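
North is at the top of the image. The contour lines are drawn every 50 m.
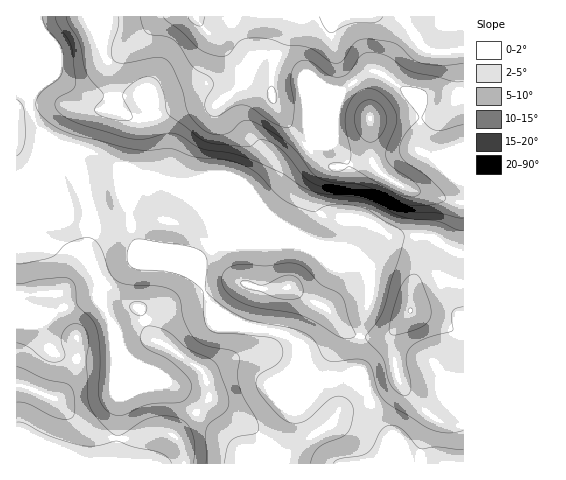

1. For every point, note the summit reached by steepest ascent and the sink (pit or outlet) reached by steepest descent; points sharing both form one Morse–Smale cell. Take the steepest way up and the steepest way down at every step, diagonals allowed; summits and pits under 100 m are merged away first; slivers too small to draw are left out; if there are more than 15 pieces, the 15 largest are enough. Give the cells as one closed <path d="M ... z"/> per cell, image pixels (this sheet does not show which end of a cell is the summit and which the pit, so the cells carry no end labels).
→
<path d="M463 16l-446 0-1 158 5 1 29-12 10-6 4-8 7-1 28 7 18 11 26 11 1 3-15 27 1 17 6 19 32 13 17 16 11 6 6 6 8 20 17 13 19 11 37 5 17 13 11 22 14 11-23 28 0 4 30 49 5 4 126 0 0-210-14-5-17-11-13-3-21 1-6 3-23 23-5 0-32-14-21 0-12-3-79 1-4-2 35-36 4-9 23-20 4-8 20-17 22-23 16-39 29-20 9 0 12 7 14 11 16 19 1 11-3 27 5 5 11 5 29-9z"/><path d="M71 148l-7 1-4 8-10 6-34 12 0 288 320 1-34-53 0-4 23-28-14-11-11-22-17-13-37-5-19-11-17-13-8-20-6-6-11-6-17-16-31-12-7-20-1-17 15-28-27-13-18-11z"/><path d="M374 71l-7 2-27 19-16 39-22 23-20 17-4 8-12 12-11 8-4 9-34 34-1 3 83 0 12 3 21 0 32 14 5 0 23-23 6-3 21-1 13 3 22 14 10 1 0-105-30 9-11-5-5-5 3-27-1-11-16-19-21-16z"/>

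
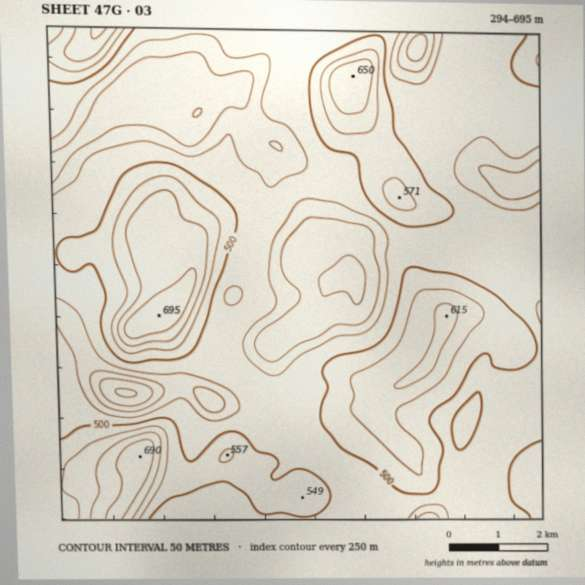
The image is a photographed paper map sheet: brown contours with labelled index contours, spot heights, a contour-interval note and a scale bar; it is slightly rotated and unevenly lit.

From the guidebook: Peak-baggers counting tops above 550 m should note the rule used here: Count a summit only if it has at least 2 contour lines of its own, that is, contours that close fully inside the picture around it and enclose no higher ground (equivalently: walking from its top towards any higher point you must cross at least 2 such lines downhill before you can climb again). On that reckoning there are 3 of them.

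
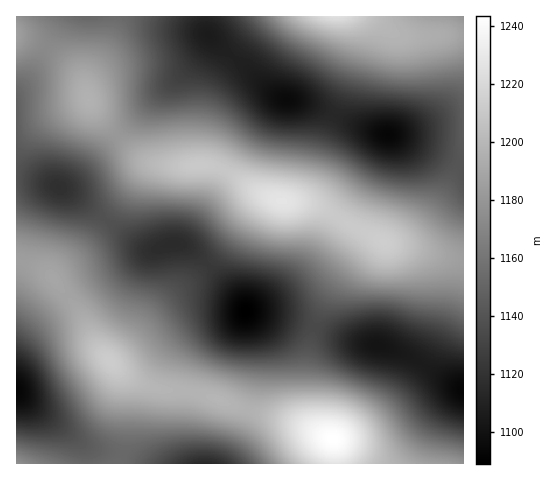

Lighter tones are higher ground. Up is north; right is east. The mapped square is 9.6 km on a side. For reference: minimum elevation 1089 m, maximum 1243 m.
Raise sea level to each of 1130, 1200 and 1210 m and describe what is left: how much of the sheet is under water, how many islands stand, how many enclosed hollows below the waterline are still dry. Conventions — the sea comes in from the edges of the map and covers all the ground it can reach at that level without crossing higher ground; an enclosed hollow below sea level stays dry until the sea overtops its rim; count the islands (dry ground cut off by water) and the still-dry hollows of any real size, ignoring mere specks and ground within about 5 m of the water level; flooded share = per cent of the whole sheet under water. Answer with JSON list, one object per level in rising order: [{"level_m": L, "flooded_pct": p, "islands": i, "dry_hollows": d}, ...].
[{"level_m": 1130, "flooded_pct": 16, "islands": 0, "dry_hollows": 2}, {"level_m": 1200, "flooded_pct": 89, "islands": 2, "dry_hollows": 0}, {"level_m": 1210, "flooded_pct": 94, "islands": 1, "dry_hollows": 0}]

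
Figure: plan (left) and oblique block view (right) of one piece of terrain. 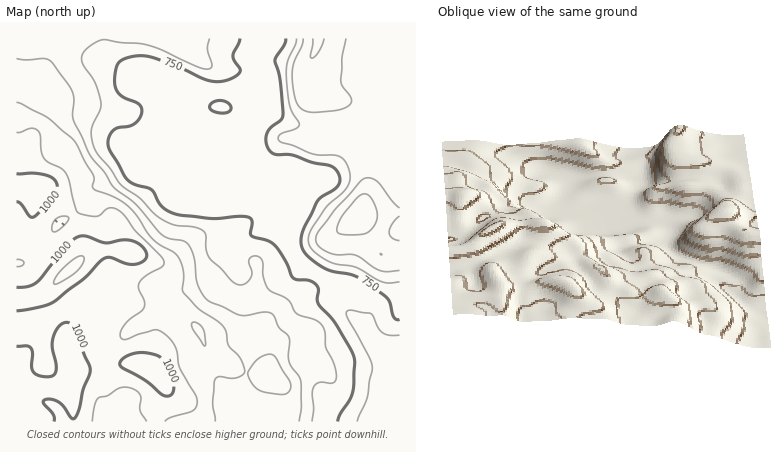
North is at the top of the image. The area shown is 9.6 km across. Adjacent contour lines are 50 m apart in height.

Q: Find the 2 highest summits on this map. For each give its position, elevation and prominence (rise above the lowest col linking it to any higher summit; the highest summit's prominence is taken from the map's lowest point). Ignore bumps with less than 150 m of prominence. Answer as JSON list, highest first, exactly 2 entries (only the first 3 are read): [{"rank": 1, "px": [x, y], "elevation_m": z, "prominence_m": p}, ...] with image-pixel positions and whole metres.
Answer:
[{"rank": 1, "px": [70, 270], "elevation_m": 1060, "prominence_m": 408}, {"rank": 2, "px": [358, 220], "elevation_m": 935, "prominence_m": 189}]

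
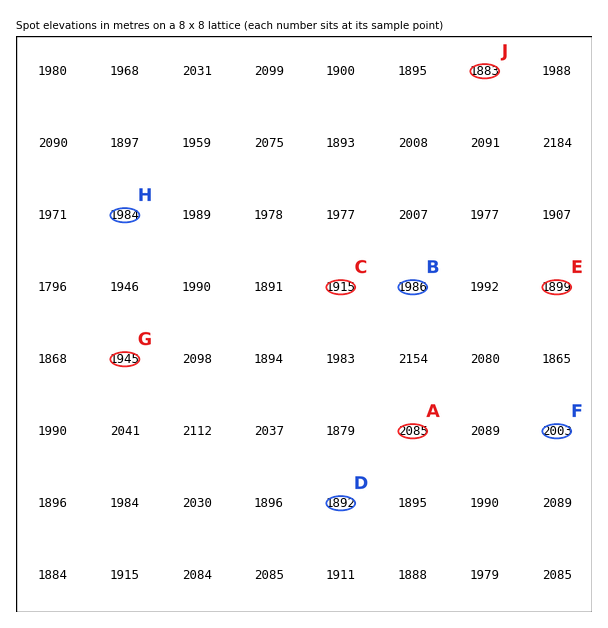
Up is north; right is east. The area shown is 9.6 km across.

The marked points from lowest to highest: C B A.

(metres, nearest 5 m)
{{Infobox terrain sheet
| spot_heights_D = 1890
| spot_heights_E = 1900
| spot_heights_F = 2005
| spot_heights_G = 1945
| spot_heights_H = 1985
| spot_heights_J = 1885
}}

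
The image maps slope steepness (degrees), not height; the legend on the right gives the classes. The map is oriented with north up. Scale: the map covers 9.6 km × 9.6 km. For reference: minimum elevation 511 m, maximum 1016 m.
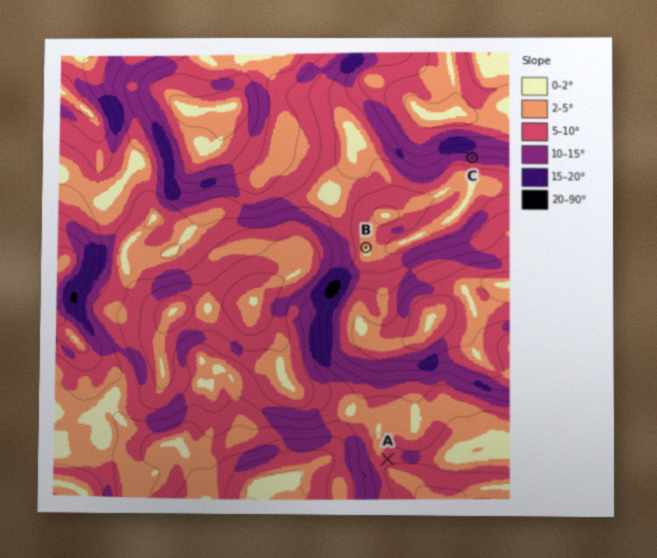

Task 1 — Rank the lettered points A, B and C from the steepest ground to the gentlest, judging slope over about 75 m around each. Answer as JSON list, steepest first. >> ["C", "A", "B"]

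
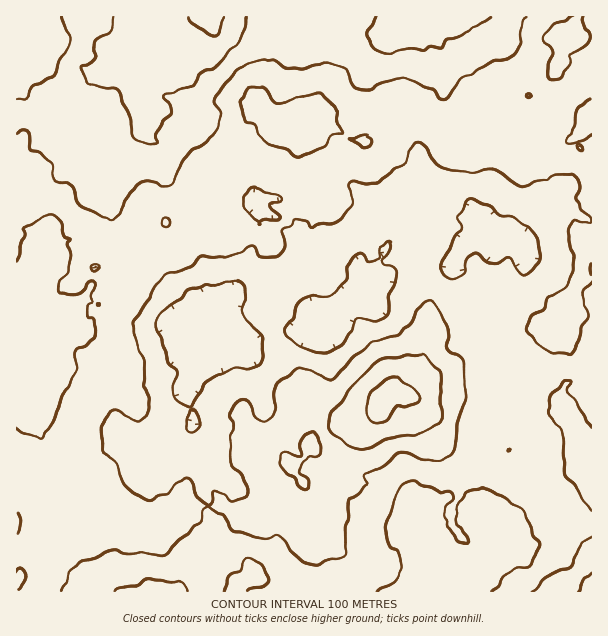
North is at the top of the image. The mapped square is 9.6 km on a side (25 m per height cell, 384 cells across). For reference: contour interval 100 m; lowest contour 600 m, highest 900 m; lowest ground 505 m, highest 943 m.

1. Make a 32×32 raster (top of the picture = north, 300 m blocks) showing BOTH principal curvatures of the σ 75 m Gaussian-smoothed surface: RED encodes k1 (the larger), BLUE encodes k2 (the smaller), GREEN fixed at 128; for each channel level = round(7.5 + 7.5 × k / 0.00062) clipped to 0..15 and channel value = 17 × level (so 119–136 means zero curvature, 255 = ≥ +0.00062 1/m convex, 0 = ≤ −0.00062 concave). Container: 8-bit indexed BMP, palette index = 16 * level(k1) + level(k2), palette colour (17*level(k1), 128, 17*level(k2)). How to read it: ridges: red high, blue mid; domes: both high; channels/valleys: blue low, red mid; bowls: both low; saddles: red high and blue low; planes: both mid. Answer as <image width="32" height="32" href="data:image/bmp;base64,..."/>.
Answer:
<image width="32" height="32" href="data:image/bmp;base64,Qk02CAAAAAAAADYEAAAoAAAAIAAAACAAAAABAAgAAAAAAAAEAAATCwAAEwsAAAABAAAAAAAAAIAAABGAAAAigAAAM4AAAESAAABVgAAAZoAAAHeAAACIgAAAmYAAAKqAAAC7gAAAzIAAAN2AAADugAAA/4AAAACAEQARgBEAIoARADOAEQBEgBEAVYARAGaAEQB3gBEAiIARAJmAEQCqgBEAu4ARAMyAEQDdgBEA7oARAP+AEQAAgCIAEYAiACKAIgAzgCIARIAiAFWAIgBmgCIAd4AiAIiAIgCZgCIAqoAiALuAIgDMgCIA3YAiAO6AIgD/gCIAAIAzABGAMwAigDMAM4AzAESAMwBVgDMAZoAzAHeAMwCIgDMAmYAzAKqAMwC7gDMAzIAzAN2AMwDugDMA/4AzAACARAARgEQAIoBEADOARABEgEQAVYBEAGaARAB3gEQAiIBEAJmARACqgEQAu4BEAMyARADdgEQA7oBEAP+ARAAAgFUAEYBVACKAVQAzgFUARIBVAFWAVQBmgFUAd4BVAIiAVQCZgFUAqoBVALuAVQDMgFUA3YBVAO6AVQD/gFUAAIBmABGAZgAigGYAM4BmAESAZgBVgGYAZoBmAHeAZgCIgGYAmYBmAKqAZgC7gGYAzIBmAN2AZgDugGYA/4BmAACAdwARgHcAIoB3ADOAdwBEgHcAVYB3AGaAdwB3gHcAiIB3AJmAdwCqgHcAu4B3AMyAdwDdgHcA7oB3AP+AdwAAgIgAEYCIACKAiAAzgIgARICIAFWAiABmgIgAd4CIAIiAiACZgIgAqoCIALuAiADMgIgA3YCIAO6AiAD/gIgAAICZABGAmQAigJkAM4CZAESAmQBVgJkAZoCZAHeAmQCIgJkAmYCZAKqAmQC7gJkAzICZAN2AmQDugJkA/4CZAACAqgARgKoAIoCqADOAqgBEgKoAVYCqAGaAqgB3gKoAiICqAJmAqgCqgKoAu4CqAMyAqgDdgKoA7oCqAP+AqgAAgLsAEYC7ACKAuwAzgLsARIC7AFWAuwBmgLsAd4C7AIiAuwCZgLsAqoC7ALuAuwDMgLsA3YC7AO6AuwD/gLsAAIDMABGAzAAigMwAM4DMAESAzABVgMwAZoDMAHeAzACIgMwAmYDMAKqAzAC7gMwAzIDMAN2AzADugMwA/4DMAACA3QARgN0AIoDdADOA3QBEgN0AVYDdAGaA3QB3gN0AiIDdAJmA3QCqgN0Au4DdAMyA3QDdgN0A7oDdAP+A3QAAgO4AEYDuACKA7gAzgO4ARIDuAFWA7gBmgO4Ad4DuAIiA7gCZgO4AqoDuALuA7gDMgO4A3YDuAO6A7gD/gO4AAID/ABGA/wAigP8AM4D/AESA/wBVgP8AZoD/AHeA/wCIgP8AmYD/AKqA/wC7gP8AzID/AN2A/wDugP8A/4D/ANezolDUkLRhkZL3paBQwdXGgujGpaHmYYK1gMSUtvf29sb3gIOS1ZP1tcWBkjDUktSF5bP7tJWScJDFgkDDUMP2+djU1aPn+OiCkqSCxLLF+9bFc7Wzt4D59YJygqG1oqL4yLO35fbo9+eRtfj3sffX55OUg2KSs/aklFDGk5FRocSjprentbW2x8PU+MS0xsX6oZKkpVDFxpazYOPGpYPVxKRzttWUcbXYo8ZgxGLD94Gy2KRBYLGyc5HntWGDpf3CtMa5t3ClkuiR0pK1xPfUYZKQ1HCUtMax9tekwdXnx5Jz1IO1UMRx1XCTyJL69uey0cSjMMbn43DF+pUwxveksbb5pnGT2OaQ4LbZ9qOj+bD46LOy9PnSsNbFxrLS+WKBxrbGYcfE13CAtfeAkqak8vr0+9TW93FgpNi1s9XUpmDXx6ST1+mhsMXH+5CkhtfAs/r65fy1w9FwxsPG+ZRxgbTUtdfT1qNwsum20OnY95Cmt/r69telcINwYLP1k3Clk7XIx/zFw9DWkrNRs/fHkKXH+vbn+eHS5oOko6PYlIGmxefG9oSUQLMwonH1sVFggualpPOAooCyxpW25qSDYpRwsubjgIBwc4KSo/FwYDCi4pOy4/qjYNXTyNjplpNzdKaltPWwUHFycdfp+aUwkNGRILP49oCkcZHXxfrIlKXIpaTYxvjEgYSBgaPV0sP4cJSg2Of546LW9JLH9aOUtrTGgsb29oC2pHFg1aP5kcTDgjDi05Fgxea1kLSi+JOFctekhKP31reSyMKz1cWy5nCx4fekw3D4cdUgkqX2pWGkg7bC58fH5vf39vX6g6WT+OQw5JP7kLSEgXCEyPnFYbP61oDH9vuy14S3g7SUtsbVxPLExrTFgqFylZHntJXm9KNyhIT29rK2pYNihLS0xuilgVCkk7RQlJW1kqO2pvbGuHCktNZg58LEYlJzxraQgLG1kWKQkKSTtNalYNbI6GKkcNayxbG19/zztsfWpbWj2LejkPbY9rH7xabExNOjtXDW9qRxUNeloaO0pdbWgsbs2cSA5fi0o6P39bSj91DWpPelYJG0tYWz1cb7o/jF9Pn2ouPV6KSVpPmAk6CytaTX7LakYJKlk1H348XV6PijUtXmcMT2sqWU44LmQLKUksO21pPA+LTU9vz9wNb56IKTpvj10KP4+ff6xXGVpaXicICjsoGCgqCl6Pejksf7koHH6bRwtMa3k5H16KWm6tVgxTCxs6XEgoDXxrRggsPDw4HmsmGDhLah1bb1dLem+MSBxaMwsoCAwIDC1JNxtKSiMJCQlZWV1DDD+ProtseS4dajsoKCxvmzgMfF00CywYJzUdWjlYLE9fXo+bQ="/>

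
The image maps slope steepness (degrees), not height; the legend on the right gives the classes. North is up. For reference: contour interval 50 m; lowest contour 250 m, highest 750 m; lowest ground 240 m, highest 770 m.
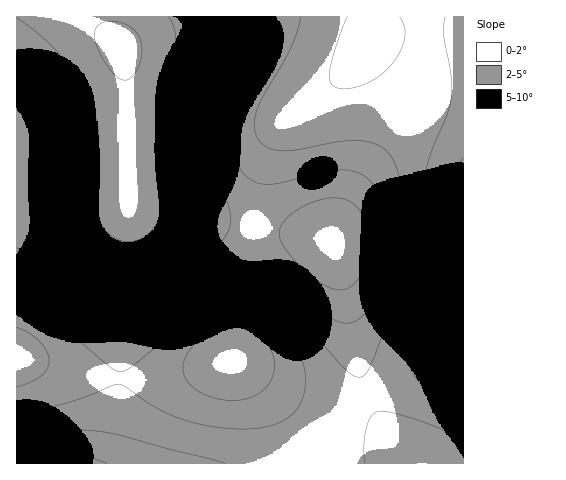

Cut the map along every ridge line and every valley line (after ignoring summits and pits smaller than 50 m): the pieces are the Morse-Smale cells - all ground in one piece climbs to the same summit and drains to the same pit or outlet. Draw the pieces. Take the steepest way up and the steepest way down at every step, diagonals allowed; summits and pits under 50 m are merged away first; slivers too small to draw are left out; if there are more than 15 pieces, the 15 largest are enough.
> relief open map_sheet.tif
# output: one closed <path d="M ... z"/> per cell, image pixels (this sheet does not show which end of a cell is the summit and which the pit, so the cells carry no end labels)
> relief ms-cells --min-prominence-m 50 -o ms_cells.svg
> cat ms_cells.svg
<path d="M463 16l-446 0-1 193 33 1 43-4 26-4 11-8 1 6 6 4 19 7 41 8 56 7 12-61 14-34 15-16 33-24 24-23 20-31 11-3 22-3 60-1z"/><path d="M463 30l-60 1-22 3-11 3-20 31-16 16-41 31-11 11-9 15-9 24-11 60 66 13 14 5 13 55 11 63 10 33 11-4 36-18 50-32z"/><path d="M129 194l-9 183 21 2 24-3 67-16 7-27 14-106-57-8-41-8-19-7-6-4z"/><path d="M127 196l-9 6-26 4-76 4 1 148 77 17 26 2 8-148z"/><path d="M253 226l-14 107-6 27 41 25 34 15 11 2 23 0 25-7-10-34-11-63-13-55-14-5z"/><path d="M234 360l-69 16-24 3-21-1-1 1-5 49-10 35 205 1-5-17-16-29-19-23z"/><path d="M21 358l-5 0 0 105 87 1 11-36 6-50-44-6z"/><path d="M463 340l-49 32-47 23 6 15 12 18 32 36 47-1z"/><path d="M241 364l-2 0 30 31 19 23 16 29 7 17 105-1-31-35-18-33-25 7-23 0-11-2-34-15z"/>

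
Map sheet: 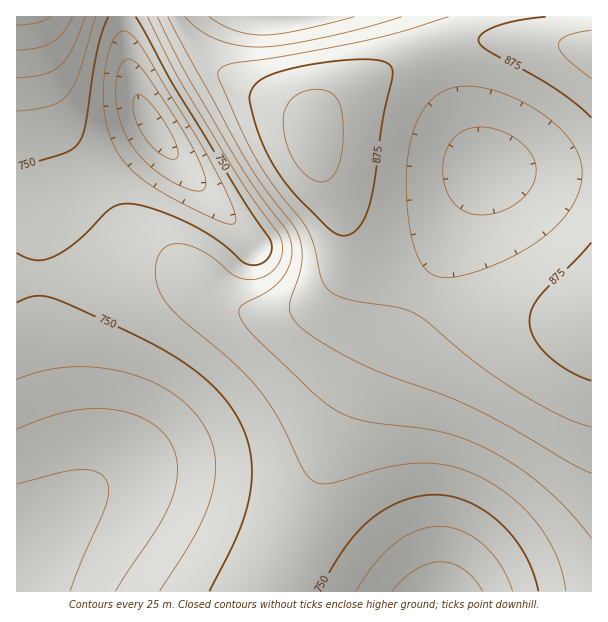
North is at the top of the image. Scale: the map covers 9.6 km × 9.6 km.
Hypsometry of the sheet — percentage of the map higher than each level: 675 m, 97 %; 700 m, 90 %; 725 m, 82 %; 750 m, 69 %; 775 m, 55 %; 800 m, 45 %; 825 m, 36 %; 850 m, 23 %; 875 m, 9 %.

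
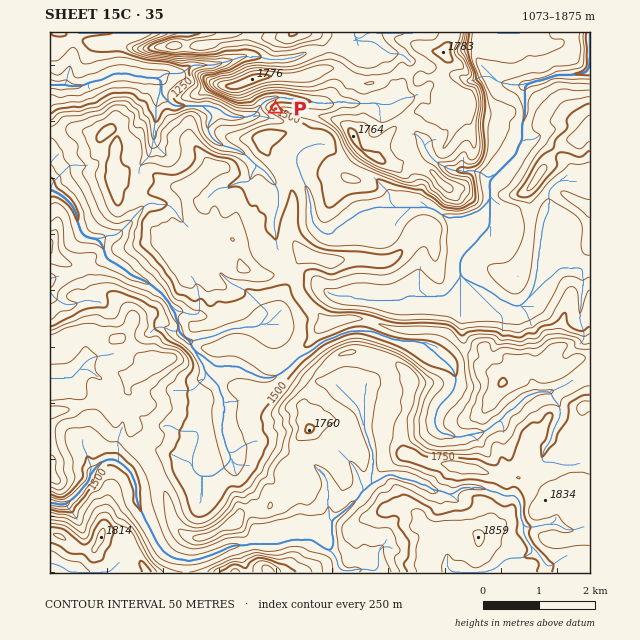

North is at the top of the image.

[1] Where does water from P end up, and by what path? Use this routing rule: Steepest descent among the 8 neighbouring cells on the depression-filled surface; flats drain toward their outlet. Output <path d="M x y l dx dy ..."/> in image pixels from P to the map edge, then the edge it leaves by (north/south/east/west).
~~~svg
<path d="M276 109l-7 7-20 0-2 1-15 0-1-1-6-2-6-5-7-2-1-1-37 0-3-1-9-10 0-14-2-2-3 0-1-1-11 0-2-2-8 0-6-2-15 0-13 7-11 1-9 4-12 0-2-1-17 0"/>
exit: west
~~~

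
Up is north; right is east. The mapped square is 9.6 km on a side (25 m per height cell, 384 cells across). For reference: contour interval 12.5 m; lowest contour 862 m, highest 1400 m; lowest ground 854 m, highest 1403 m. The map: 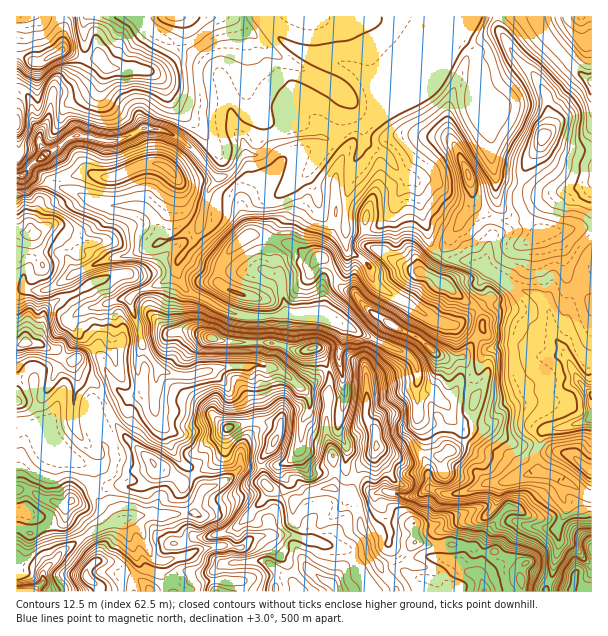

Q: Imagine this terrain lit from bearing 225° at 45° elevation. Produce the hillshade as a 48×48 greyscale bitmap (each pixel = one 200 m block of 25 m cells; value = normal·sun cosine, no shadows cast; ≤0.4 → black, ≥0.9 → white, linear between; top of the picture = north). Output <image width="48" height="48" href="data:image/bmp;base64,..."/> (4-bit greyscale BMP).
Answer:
<image width="48" height="48" href="data:image/bmp;base64,Qk32BAAAAAAAAHYAAAAoAAAAMAAAADAAAAABAAQAAAAAAIAEAAATCwAAEwsAABAAAAAAAAAAAAAAABEREQAiIiIAMzMzAERERABVVVUAZmZmAHd3dwCIiIgAmZmZAKqqqgC7u7sAzMzMAN3d3QDu7u4A////AM3N7pZ5l4q8uau6msp3iriJmYebula6qKq8y4iId4mrqrvKm6h4m6iZmIirqWWJlpmqqZdmeKqaqZmomoeJq4iZmZqqmFJYeLuruXZXirqrqJiIqXiauXmpmZmXYxFInLqruXZompmqqrqqqpqquIqpiGVEMjNquZmrqZiJqYh3iruryqqqp4qnZUVVVneJhJq7qZmaqamJqqqrupqqholjM0VniYdndruph3mru7uqq7u7qZqqdodSIkVWZkVoiJh3Zoq7q7uZqry5iJmYeJp0aZdmZVZ4mnd4d5mqu6iKu7uVdnmYm7lmrJeJiIiazYiIiZmquXery6uYd5qovKdWqoiZmZm8y4iZqqmrlViry7y5d6uHvJU2mYiJmZq6l4maupqpVGmsy7y5Z7pq22EViHiZmHiHZpmquZqWVpq92pqoZqqL2jA2mImYdniId6qqqZl2aKvMpWiHVZqbySI3qZqYZomZhpmqqZhniaq5Y2d3RJuayCE4maqXZ4mZhomqqpd4iaqXVod2NcuKyBJYqrqHV4mZZoqquoeYiZmHeYd2a9p71xNZzLqGV5mYiqq7uGiXibu6u5ma39psxAJb7KmGV5mYrLzKhWmHfN3N3d3f/sdpUAOf+Xd2V5mZuqqFNImGntzu27u7hlABAG3/cleHaJmaqndCR4h2vbu5QAEQAAAEjf+zA3mnaJmaqmZEiYd2y3ZQABNDNDR7/9QBabumaJmaqmVHmYhot1QgKLu5mqrP+gBJzMyGeImaqnZoiZmKllVpzcqYrLzvoBe93bhnZ5mqqpmYiZmah3esyod4vLzJMp3dymRlaaqqmaqXiYeHZnmqqIiJvLuVSN3LdDRnmqqqmaqImYd2VnmaqZmry6lEjduWJFeaqqqqmamIqZmGaJmZmqqruXUnzJdzSZmqqqqpmamJmIh3iZmZmJmZhlNZuGZliqmaqqqZmYh3ZmZniamZmYdmZVaKqHd3mqmaqpmIiHZlVWd4mqqZqoZmZ3maqXiImqqZmph3d1ZlV4qqqrqZmpiIiIqZmHiJmauXmoiIhzZniru6u8t3iZmZmZqYmIiJmrx2mpmZiLd4q7qqvMhVipmZmZqYmYiaq9tFq6mZiKhXmXZ5moQ3upmZmZmZmYmqvNcnu6qYiFWJhTNGdkJbuZmpmZmZmZqrzbRIq7qYiFe7hWmoZDfMmJqpmZmZmaqru3NpqquHdzfLnO25ir3KmZqqmZmZmZmZqVSJqqqHZUi7zdypztyZmaqZmZqpmZmYmGeZmqmHVXmqzLqZzbmImamZmZqpmZmZmHiZq8uWVaqau7qbzKiImamZmaqZmZmZmYmZrNt0RdyrzLu8y4d4mamZmqmZmZmZmZmavdlEV/yb3Lqql2Z4mqmZqZmZmZmZmpmazaVGi8qqqah3ZWeJqqqZmJmZmZmZmZmr22RpvJiJZpdmVomZqqqYiamZmZmZmZmsx1aLy4iYV4ZmeaqpqqmImqmZmZmZmZqrlmisqYiYZnZni7upqpiJqpmZmZmZmZmqdom7iA=="/>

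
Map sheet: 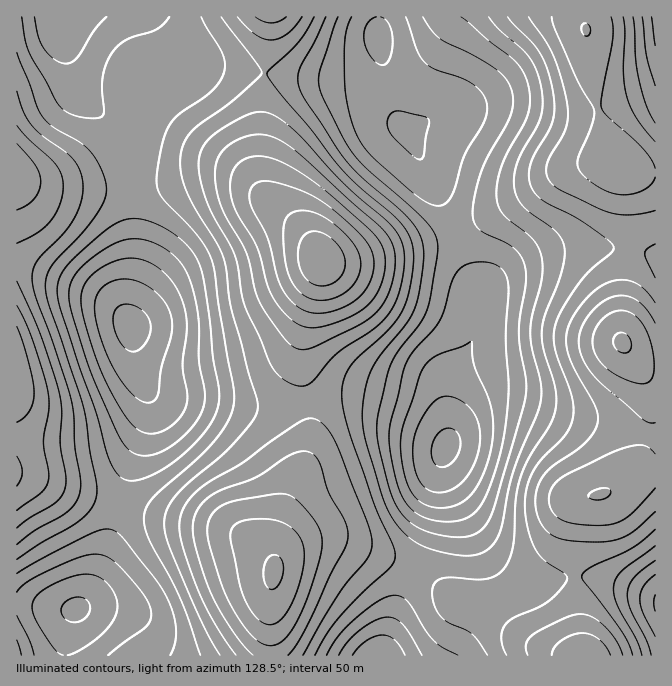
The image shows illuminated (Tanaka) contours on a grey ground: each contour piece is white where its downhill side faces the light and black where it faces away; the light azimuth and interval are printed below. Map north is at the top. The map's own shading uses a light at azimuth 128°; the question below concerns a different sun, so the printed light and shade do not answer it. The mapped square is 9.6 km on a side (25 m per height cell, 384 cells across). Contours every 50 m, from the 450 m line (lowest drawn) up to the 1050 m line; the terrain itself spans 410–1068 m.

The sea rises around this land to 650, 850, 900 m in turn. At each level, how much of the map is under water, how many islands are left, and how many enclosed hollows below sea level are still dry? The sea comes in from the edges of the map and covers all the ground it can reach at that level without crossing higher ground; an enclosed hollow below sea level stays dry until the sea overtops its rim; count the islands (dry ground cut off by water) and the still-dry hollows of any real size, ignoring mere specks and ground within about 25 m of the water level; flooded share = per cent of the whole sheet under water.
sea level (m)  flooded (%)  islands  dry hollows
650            17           0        1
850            71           1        0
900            82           2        0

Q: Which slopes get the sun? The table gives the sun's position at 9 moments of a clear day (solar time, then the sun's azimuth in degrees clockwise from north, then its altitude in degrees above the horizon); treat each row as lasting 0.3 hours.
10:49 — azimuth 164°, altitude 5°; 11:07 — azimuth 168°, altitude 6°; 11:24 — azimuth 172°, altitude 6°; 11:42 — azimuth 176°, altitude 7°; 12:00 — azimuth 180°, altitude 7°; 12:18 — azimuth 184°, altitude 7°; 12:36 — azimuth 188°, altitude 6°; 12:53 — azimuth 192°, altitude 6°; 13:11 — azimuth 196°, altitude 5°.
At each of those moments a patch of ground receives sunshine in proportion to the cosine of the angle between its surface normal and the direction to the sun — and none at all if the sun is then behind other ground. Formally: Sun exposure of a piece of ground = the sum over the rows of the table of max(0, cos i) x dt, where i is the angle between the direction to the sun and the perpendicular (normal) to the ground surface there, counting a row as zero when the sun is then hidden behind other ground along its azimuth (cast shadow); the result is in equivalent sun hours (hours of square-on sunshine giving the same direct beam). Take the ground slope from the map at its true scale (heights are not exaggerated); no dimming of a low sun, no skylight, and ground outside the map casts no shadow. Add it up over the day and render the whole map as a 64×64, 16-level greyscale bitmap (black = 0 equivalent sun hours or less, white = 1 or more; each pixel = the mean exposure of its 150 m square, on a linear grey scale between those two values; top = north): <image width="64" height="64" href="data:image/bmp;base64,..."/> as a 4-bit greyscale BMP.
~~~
<image width="64" height="64" href="data:image/bmp;base64,Qk12CAAAAAAAAHYAAAAoAAAAQAAAAEAAAAABAAQAAAAAAAAIAAATCwAAEwsAABAAAAAAAAAAAAAAABEREQAiIiIAMzMzAERERABVVVUAZmZmAHd3dwCIiIgAmZmZAKqqqgC7u7sAzMzMAN3d3QDu7u4A////AHdneJmZiId2UyEAAAAAAAAAAAAREAAAERIkVniIiIiHiHiJmZmYh3ZDEAAAAAAAAAAAAAAQAAESNWeJmqqqqqmYiImZmYh3ZTIQAAAAAAAAAAAAABAAASRXiaq7u7y7uph3d3iHd2VTIQAAAAAAAAAAAAAAERESNWiaqru7u7uqZlVFVVVVRDIRAAAAAAAAAAAAAAESIiNGeImZqqqqqYcyIRIiMzMiERAAAAAAABEQAAAAASI0RVZnd3iImZh2VAAAAAARIREAABEREQABERAAAAABJFZ3d2ZlVmd3ZUIRAAAAAAARAAABERIiEREREQAAAAI1eIiHZlRERVVCEAAAAAAAAAAAABERIiMyIiIRAAAAEkaJqph2QzMzMyAAAAAAAAAAAAABERIiMzM0MiEQAAAkaKq6qXZDIRERAAAAAAAAAAABERESIiI0VVVDIhEAAkeau7uphkMQAAAAAAAAAAAAABEREiIiMzVmdlQzIREVirzMy6l2QhAAAAAAAAAAAAAAEiIjMzNEVneHZVQzM3m83d3LqHUyAAAAAAAAAAAAAAEjM0RFVVZ4iYh2VURGms3u7cuYdTIQAAAAAAAAAAAAAjRWZmd4iZmqiHZVVWiaze7ty5hlQyAAAAAAAAAAAAATVneImaq7u6qHdlVVeImszdy6mHZUQgAAAAAAAAAAADRniaq7vM3LqYdlVVZ4iJq7u7qYd3ZmMRAAAAAQAAACRniau8zN3Muph2VVZ3iIiJmqqZiIiZmYZCEAACEAABRniau8zMzLuqmHZVVneHd3d4iZiIiau7uoZTEBMQAANmeJq7zMy7qpmZh2ZneId2ZWZ3iIiJq8y7mGVDMyEANWZ4mru8u7qZmZmYd3d4d2VERVZmd4mqu6qYdVVSIRJFVniaq7u7qpiJmZmId3dmVDMzNEVmeJqpmYdlZVIhI0VWeJmqq7qpmIiJmYh3dlQyIhIiM0V4iYh3dlVEQRIjRWeJmZmZmZiHd3d3d3ZlQyIRERESNWeId2VURDMhEjRWeJmYh3d3d3ZVVVZmZlQyIhEQABI0ZndlVDMiEREjRniJmYdmVVVVVEMzNEVVRDIiIRAAETRWZlQyIRAAEjRniZmZh2VEMzQzMiIiM0RDMyIiEQESNFVUMiEAAAATRXiZmZh2VEMyIzMiEREiMzMiIyIhESI0RDMhEAAAACRXiJmZiHdlRDMiIyIhERESISIiIiIiM0QzIhEQAAABNWiIiIiId3ZlQzMzMiIRAAAAARERESNERDIhEREAAAJGeIiIiIh3d2ZUMzMyIhAAAAAAAAABI0VUMyIiIhAAE2eJmIiId3ZmZlRDMiIhAAAAAAAAAAEjRVRDMzNEMhJGeJmZiHdmVVVVVDMiIRAAAAAAAAAAASNEVUREVWZmZniamZmHdlQzMzMzMiERAAAAAAAAAAABIzRFVWZ3iJmaqqqZiHZUMhERIiMyIhEAAAAAAAAAABIzM0VWd4iau8zLuph2VDIQAAERIjMiEQAAAAAAAAABIzMzNFZ3iJq83dy5dlQyEQAAABEiMzMhEAAAAAAAABIzMyI0VWd4ibzNy6dUIhAAAAAAASIzMzIQAAAAAAAAEjMiIiM0Vmd4q7y6lTIQAAAAAAABEiMzIiAAAAAAAAEjMyIRESNEVmeJqphzEAAAAAAAAAAREiIiIQAAAAAAEzMzIRAAEiNFZneIdlIQAAAAAAAAAAABEREiEAAAAAJEVUQyEAABEjRFVVVUMQAAAAAAAAAAAAAAASMhAAAkZ3d3ZUIQAAABIjMzMiIhAAAAAAAAAAAAAAABI0MzV5mZmamHVCEAAAAREREAARARAAAAAAAAAAAAAAEkVniau8zNy6hlMhAAAAAAAAAAABEQAAAAAAAAAAABEkV4q83e7u7cqXZUIQAAAAAAAAAAERERAAAAAAARERIkV4q83e7//tuodlVCEAAAAAAAAAEiIiIRAAABEREiI0V4q83u//7suodmZVQxAAAAAAAAAjNEMzIhEiIiIiNFZ4m83e7+7cuYdmZmZUMQAAAAAAAVVVVVRFVURDMzNFZ4mrzN3u3cqXZVVmd3ZUIAAAAAAUiIh3ZlZmZERERVaJmqu8zdzLqXZVVWd3iHZVMyIiI1equph3d2ZlREVWeJmqq7zMu6mHZURWZ3iJmIdlRERXmru7uph2VVVWZniJmqqru7uph3ZURVZ3iImqmHZlZomru7u6mHVERWZ4maqqqqu7qph2VURFVmd3iZmYdlVniauqqqmHZDM0Z4maqqqqq7qphlVERERVZmZ3iIdlVWeJmoiIiHZUMzRXiZqqqqqqqph1VEREM0REVVZmZUQ0VniId3d3ZUMzNFZ4mZmZmZmYh2VERDMyIiMzRERDMzNFZ3d3d3ZlRDNEVmeIiIiId3dmVUREMyERERIjMzIiI0VWZ3iId2VURFVVZmZ3dmZVVURFVVQyEQAAEREiIiIiNFZniZiHZlVVVVVVVVVVQzMjM0VWVUIQAAAAABERESIzRWeJmYd2ZmZlVUREQzIhEREjRWZlQxEAAAAAAAERIiNFZ3iIh3dnZmZVRDMiEQAAARJFZmVDIQAAAAAAABEiIzRWZ3d3d3d3ZlVDMhEAAAAAEjRVVDIhEQAAAAAAEiMzNFZmZmd3iHd2ZUMhEAAAAAARIzMzMiERAAAAAAEjRERFVWZmZ4iIh3dmUyEAAAAAAAERERIhEQAAAAAAEjRWZmZm"/>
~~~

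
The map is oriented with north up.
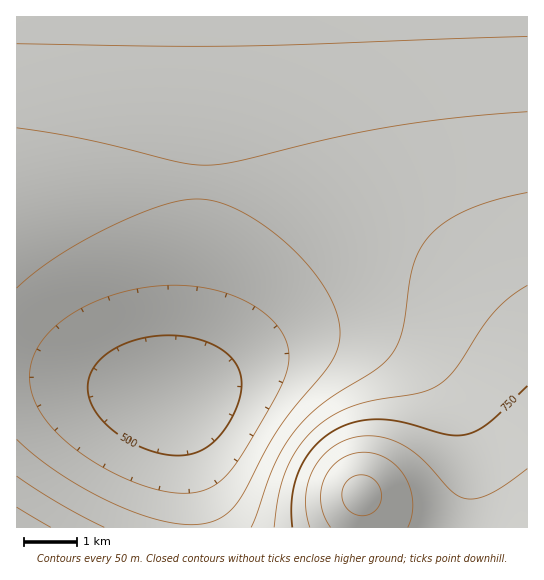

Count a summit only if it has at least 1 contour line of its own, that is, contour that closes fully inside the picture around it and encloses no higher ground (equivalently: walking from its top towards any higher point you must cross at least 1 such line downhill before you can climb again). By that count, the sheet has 1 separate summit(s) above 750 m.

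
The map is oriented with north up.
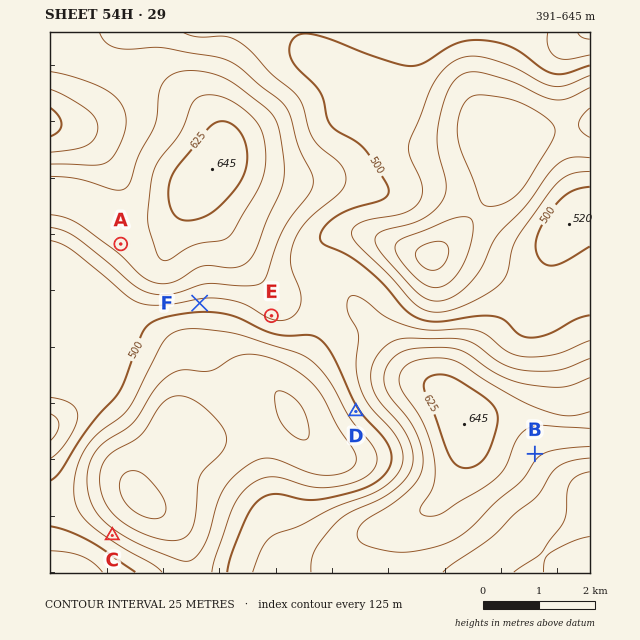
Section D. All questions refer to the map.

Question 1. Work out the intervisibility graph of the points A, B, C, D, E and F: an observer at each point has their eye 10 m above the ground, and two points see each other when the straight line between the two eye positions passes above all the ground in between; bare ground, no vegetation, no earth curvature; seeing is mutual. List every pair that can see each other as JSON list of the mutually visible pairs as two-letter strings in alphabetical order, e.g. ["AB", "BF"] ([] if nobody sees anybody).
["AC", "CD", "CE", "CF", "DE", "DF", "EF"]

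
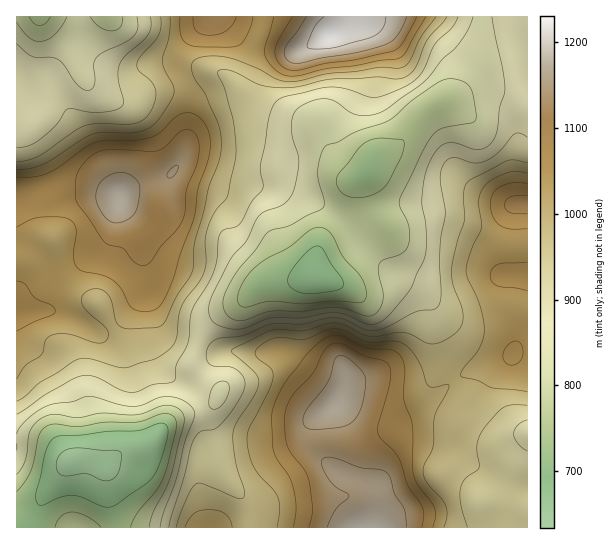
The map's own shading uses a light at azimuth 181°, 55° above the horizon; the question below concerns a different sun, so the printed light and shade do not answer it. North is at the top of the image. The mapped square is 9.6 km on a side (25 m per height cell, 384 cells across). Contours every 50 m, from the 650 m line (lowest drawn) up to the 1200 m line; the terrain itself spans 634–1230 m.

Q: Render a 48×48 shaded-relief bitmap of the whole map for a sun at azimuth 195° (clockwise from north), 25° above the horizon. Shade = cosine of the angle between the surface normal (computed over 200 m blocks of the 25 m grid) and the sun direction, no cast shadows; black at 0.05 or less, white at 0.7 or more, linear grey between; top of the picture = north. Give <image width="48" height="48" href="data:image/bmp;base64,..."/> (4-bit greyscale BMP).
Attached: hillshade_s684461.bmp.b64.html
<image width="48" height="48" href="data:image/bmp;base64,Qk32BAAAAAAAAHYAAAAoAAAAMAAAADAAAAABAAQAAAAAAIAEAAATCwAAEwsAABAAAAAAAAAAAAAAABEREQAiIiIAMzMzAERERABVVVUAZmZmAHd3dwCIiIgAmZmZAKqqqgC7u7sAzMzMAN3d3QDu7u4A////AJmIdlVniIiId2Z4mZmZmId3d4iIiHeIiJmHZlVnd3iHd2ZomZmZmId3d3dnd3iIiJiHZVZnd2d4d2Z4maqqmYiIh3VFZ4mZmamHZmZ3d2Z4d2aJqqqqqZmZh2RFeJqZmamHZnd4iHd4h3iaq7qqqpmIh1VXiZqYiKmId4iIiIiIiIiqqru7qYh3dmaJmZmIh4iJmZmZiIiIiImqqqu6mHd3ZniZmZiIiHiKu7qqqZiIiImqqaupiIiHd3iZmYiIh4ibzdzMy7qYd4mZmaqpmZmYiIiIiJmZiKq83u3e7dy5d3eIiaqaqqqYiIiIiZmZmbzN3d3u7u7bl2Z3iZmZmqmZiHeJmZmqq7zNy7zd3d7tuXd3eIiIiZmZmHeJmZmqvLu8urvMy83cqZiIiId3eIiJmHeImZqrzKq7u7vLuru6iaqqmYd3eIiIiIiIiaqru5q7u8zLqqqYibzMuph3iId3d3eIiJqqqpqqq7zLqqqZmrzMu6mHiHZVVmd3iImamZmZm7y6qqqpmZmZiYh2ZkMiNFVnd4iZmamZq7uZqqqpmGVERVREQxAAEkVnd4iIiKqru6iJq7qYh2QiIhESIQAAI1Z3eImYiJqqqXeKu7qYiGVDIQABAAATRWd4iZqZiIiZh3eau7qZmHZlQyIRAAFGdmd4mqqZmYiIiJq7uqqaqZiHZVRDIjV5mHeIqqqqqoiIiazLqpmaqpmZh3dmZnmqmYiJq7qqqoiImrzLqpmZmZmqqZiIiau6mYiJqqqZmYiImqu6qZmZiImqqqqZq7u5iIiZmZmIiJmIiaqqmZmZh4mqqqqqq7uod3iZmIiHd5iImZqqmZmZh3mqqquru7qYd4mZmIiImZmaqaq7qZmZmIqqmqu7y6mIiJqZmIiaqqqruru7upmZmJqpmru7y5iImqqpmZmrzKqqu7u6qZmZiJqpq7qruYd4mqqpmaqru5maqqqpmJqYiJmZq6qpl3d4iZmaqZmZiHiZmZmIiJqpiJmJmZmYd3d3eImaqYh2VUV4iYh3d4mZmZmIiIiId4h3iIiZmHZURCNGeIh3Z4iJmZmIiIiIiZmZmIiIh2VEQ0RFVmd2Znd4iIiIiIiIiaqZmYh3dlRVVGZVVVVERWZ3d4iIiIiImaqqqZh3ZVVmZnd2ZUMiI0Z3ZneIiIiImaq7uph2VWd3eIiHdlMjM0ZmZmd4iIiImavMy5iGZniYiJmYhlRFVmZmVWeImZmZqrvMy6mHeImZiJmZhlZniIh3ZneImaq7u7u8y7uYiJmZiJmYdmeJmpmId3eJqs3d3My7vMy6qZmZmYiId4iZqqqph3eavO//7u3MzNzLuqmZmYd3eJmZqrqph4m8zf/////t3du7uqmZmXZneJmIiZqZmrzczN7v////7sqaqpmamGVmiIh2Zniavd3bqqq83u7u7bmaqpmamFVWiIdmVmebzdy6mYeJu7zMy6mqqpmqmFVneHZmd4iau7qpmId4iZmqqqq7upmqmFVnd3ZniZmaqqqZmYd3eImZmaq7qZmZiA=="/>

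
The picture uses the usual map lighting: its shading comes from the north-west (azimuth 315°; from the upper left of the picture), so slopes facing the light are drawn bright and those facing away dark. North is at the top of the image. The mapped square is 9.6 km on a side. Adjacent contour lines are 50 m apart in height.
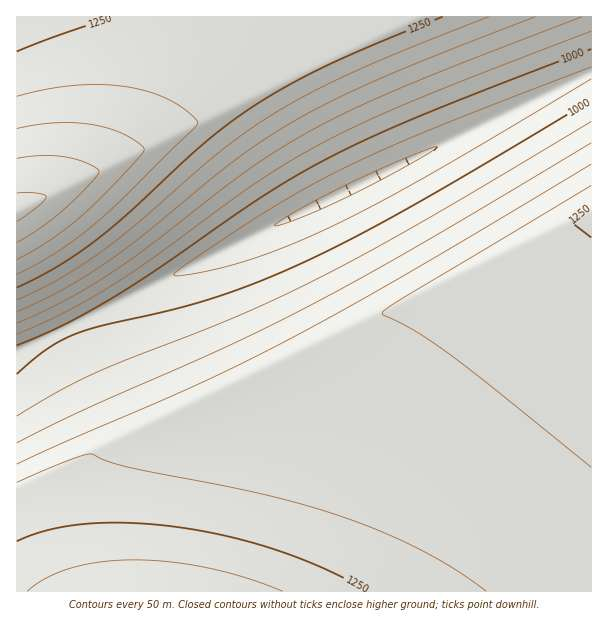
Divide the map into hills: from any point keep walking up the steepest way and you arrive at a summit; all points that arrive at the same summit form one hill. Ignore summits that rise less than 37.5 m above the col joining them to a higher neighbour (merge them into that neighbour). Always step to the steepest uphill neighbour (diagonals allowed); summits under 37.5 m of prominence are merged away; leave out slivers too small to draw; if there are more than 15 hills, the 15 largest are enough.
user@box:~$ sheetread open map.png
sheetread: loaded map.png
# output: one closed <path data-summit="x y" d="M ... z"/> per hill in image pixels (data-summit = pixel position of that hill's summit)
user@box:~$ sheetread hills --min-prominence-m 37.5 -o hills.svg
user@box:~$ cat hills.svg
<path data-summit="591 213" d="M591 73l-235 113-164 81 6 33 13 38 31 66 10 11 9 3 35 2 36 8 52 22 45 22 51 30 38 26 43 34 30 28z"/><path data-summit="17 210" d="M591 16l-574 0-1 335 2 1 57-27 222-111 294-141z"/><path data-summit="149 591" d="M191 266l-175 87 1 239 575-1-31-29-43-34-38-26-51-30-45-22-52-22-36-8-35-2-9-3-10-11-31-66-13-38z"/>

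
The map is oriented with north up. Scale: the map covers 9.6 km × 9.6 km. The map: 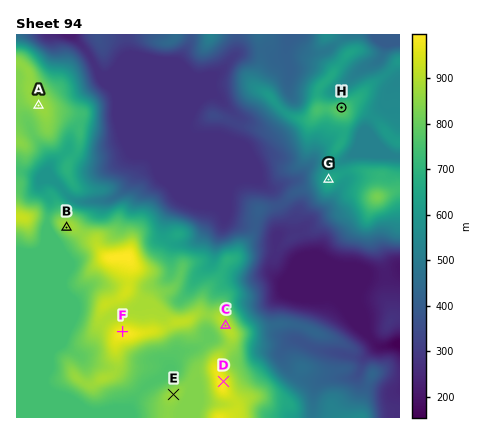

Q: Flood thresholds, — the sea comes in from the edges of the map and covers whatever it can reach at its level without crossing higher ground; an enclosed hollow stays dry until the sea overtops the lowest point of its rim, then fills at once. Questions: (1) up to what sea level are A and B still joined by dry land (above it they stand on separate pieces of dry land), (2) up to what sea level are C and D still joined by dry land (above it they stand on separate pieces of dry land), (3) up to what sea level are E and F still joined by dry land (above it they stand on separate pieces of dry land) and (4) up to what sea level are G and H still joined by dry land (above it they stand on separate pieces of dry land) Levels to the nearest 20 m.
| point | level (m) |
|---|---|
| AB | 740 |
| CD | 860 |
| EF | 840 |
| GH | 600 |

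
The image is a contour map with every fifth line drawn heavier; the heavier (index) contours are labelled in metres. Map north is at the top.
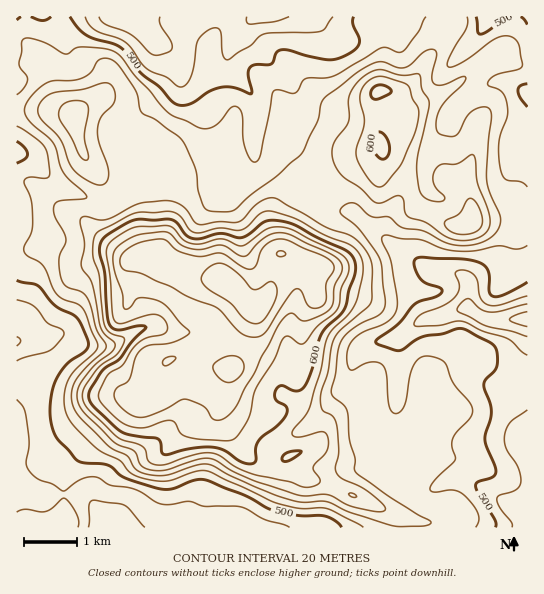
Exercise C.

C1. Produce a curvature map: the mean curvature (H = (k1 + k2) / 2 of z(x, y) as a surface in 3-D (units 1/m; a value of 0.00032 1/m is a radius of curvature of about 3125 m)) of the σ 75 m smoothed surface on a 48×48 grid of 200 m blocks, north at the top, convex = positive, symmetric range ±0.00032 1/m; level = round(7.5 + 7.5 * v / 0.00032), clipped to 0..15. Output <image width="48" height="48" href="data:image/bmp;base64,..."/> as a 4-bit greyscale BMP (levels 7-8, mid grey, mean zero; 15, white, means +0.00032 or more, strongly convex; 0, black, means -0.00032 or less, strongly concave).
<image width="48" height="48" href="data:image/bmp;base64,Qk32BAAAAAAAAHYAAAAoAAAAMAAAADAAAAABAAQAAAAAAIAEAAATCwAAEwsAABAAAAAAAAAAAAAAABEREQAiIiIAMzMzAERERABVVVUAZmZmAHd3dwCIiIgAmZmZAKqqqgC7u7sAzMzMAN3d3QDu7u4A////ANuqzqRXd4h4mIiGVDIyEBIjaJvMzMvLqrl4q2RWZ4h3iHdkRlVlI2id/bmIibuFRYZWmEV2VWd2Z2VCRoipZ9//t2VWirgzVlZnhjWGMkVlRUQzaJruzP/XNFZWiXM2mWiHiFV4ZmZkIjRYy7q9ynUzV4h2VUaamJmXioZFnv6mMTfP+7pmZkNXd3iZd5y5h4mXeJdTOv/7hDnvp624eHd3d3iZmauXd2eId3Z4VGnLuYm5ZXnP6nZmd3eJd4h2ZmeIdlRruGSKvMuXZmMo7GRXd3d4dndmVXd4dUSMy4RIq7uXeJYijHVnd3d4h4h2Z3d3dWm8zchFeJqod6uWWoZ3d3eJmaqWeHZ3aN7MuryWd3ipZXmqRoiHdmebqqqGeIZmWv/cloynh2eoRFerQkeXdmiqmIdmeJh1WMzbh3qFd3q5VEe8dCaYhmmpdmZniLqGVnz8mYmFZ5zslka8pzWZlmmpdmeImLqXZEi5vavJmZvLmFWspzOLt2qYiHiIiHd3dAAAr9vMuGeHiVScpjJHhnuoiZqqhzRVYwAQCchndVZmiUObhDIRITrKrN3duGd2Qyf9AAA2ZVVouzKadDRFUxN3r+hWdYd3Uzb/5RB6dlWL7VKKmXZ5ulAAKEAAAGVWdCS//IeZZUab3pJd/7iLypZUEAOGQmVYtzS+p3d3eHioncVM/oaKl3m9xhv/uYZayUOdhWdoqa3oWrdJyEVodmis6hfdyqdZuWFthXmaqL/nWZZYq6h4dWdmZBWaqpdYqXNv6pq8uc6TWYeM//yZhWZUIkd3iKmIh1e//9u8us1ijdzf/8updERVVERGiJiHZEnbve/XVt5kr//ahWmEI0RFeIZFind2VXmqqq70AZtDe+2VMldCJXVJ//+Wimd4ebhHu3jXAFUSeZhkI1U1WMqu//+mmGeJq7USaVWYQjMkmmRDRFNJZs25d991l2eamFMyNVVmZVRFinRFZ2RblIp1Nu1EmHioQjeFRWVWZ2ZVaZdmiHVrtnhWV8k0ibp0RpzGVoiZhnd1V4iIh3eMtndZmbhEeahEi821Zoq6hniGVniId4iKuIZamclVaFQ1nOyEdoqYZ4iXRoh3eJmJyoVIh7tlZ0M0jdlUdnmYeJmWSJh3iJiM2ZY2dax0VkRFnKZFd4mZiJqlOKhniId9x7k1ZZ2EV2iavKVFZ6qZdWm2KKhnd2VrlsxDVa2VaYvLvbZWd5p3dVjIJ6hndlV5Zq5zRZ24jIvLzsmZiJhVd2jJJ7hnmHeaZoymRGrKiVm7qqu5mqhDeHmmOLhomYjfzLiJljWaczV4ZXmqy5hTaYhke5Z5h3jP/9pFvYRGQ3ZmU0ettkZkaYVYuWeZdWeMxmyRO9lVeqqoVWnukxRkeoVqpmmYdlZogRnnA6y6qoq4aKztgzVVipZod6qHdlRGdDfMYTnvp7qXeZmZdFVXmadVi6l3ZURGhmeJphOuucl3mXRFVVaJiJlkm5h3dmeJlmd3nGFImqhYqVIjVXq6eJqENGm6mZrNtmiav8NHig=="/>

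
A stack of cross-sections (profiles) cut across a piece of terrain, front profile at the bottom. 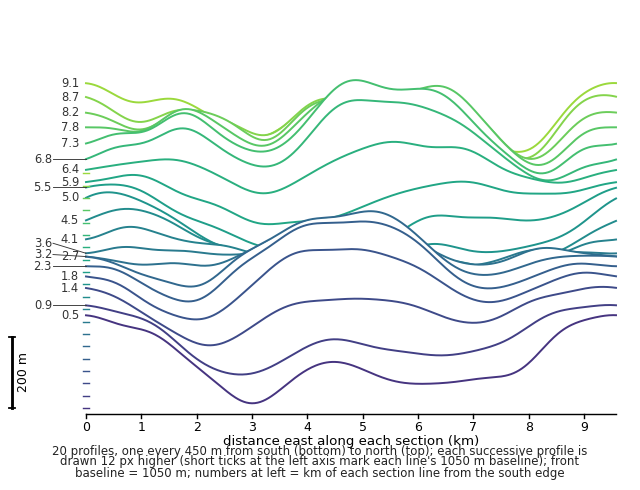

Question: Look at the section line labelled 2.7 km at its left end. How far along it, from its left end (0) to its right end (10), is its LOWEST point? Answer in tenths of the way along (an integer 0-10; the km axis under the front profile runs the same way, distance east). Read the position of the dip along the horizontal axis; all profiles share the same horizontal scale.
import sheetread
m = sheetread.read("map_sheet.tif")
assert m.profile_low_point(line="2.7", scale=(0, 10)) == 2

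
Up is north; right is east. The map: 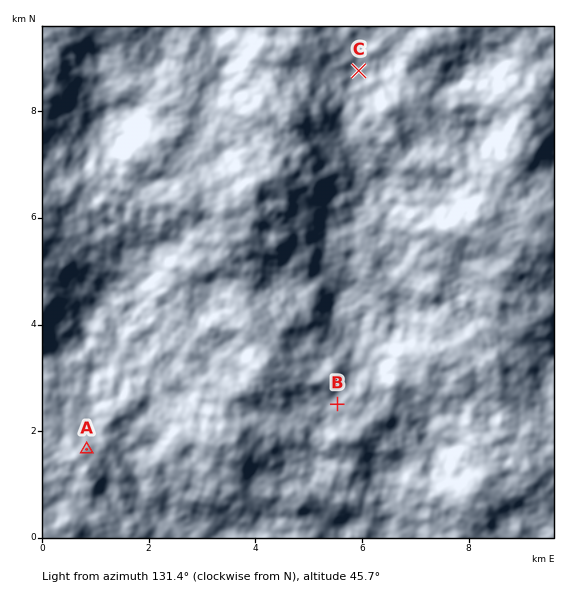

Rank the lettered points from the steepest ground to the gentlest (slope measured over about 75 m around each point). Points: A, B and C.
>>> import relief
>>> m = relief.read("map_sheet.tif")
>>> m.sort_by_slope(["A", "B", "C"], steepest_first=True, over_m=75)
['A', 'B', 'C']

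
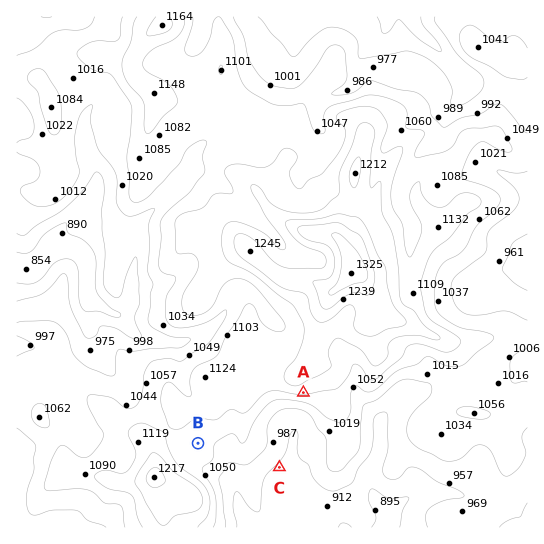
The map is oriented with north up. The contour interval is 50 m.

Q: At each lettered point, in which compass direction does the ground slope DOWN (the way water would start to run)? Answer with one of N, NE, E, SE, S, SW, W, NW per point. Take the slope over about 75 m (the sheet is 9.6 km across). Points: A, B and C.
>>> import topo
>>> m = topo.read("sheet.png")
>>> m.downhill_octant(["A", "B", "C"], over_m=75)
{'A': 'S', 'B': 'E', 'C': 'SE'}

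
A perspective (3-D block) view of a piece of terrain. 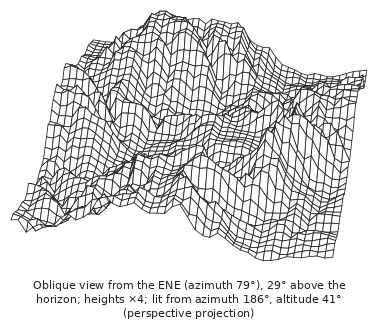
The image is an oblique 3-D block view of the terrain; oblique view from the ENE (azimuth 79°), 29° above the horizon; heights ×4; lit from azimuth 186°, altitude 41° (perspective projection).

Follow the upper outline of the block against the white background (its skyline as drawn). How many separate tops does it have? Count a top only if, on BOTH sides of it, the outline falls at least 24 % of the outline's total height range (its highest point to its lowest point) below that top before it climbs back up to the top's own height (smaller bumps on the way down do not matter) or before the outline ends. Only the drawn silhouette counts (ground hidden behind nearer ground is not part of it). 1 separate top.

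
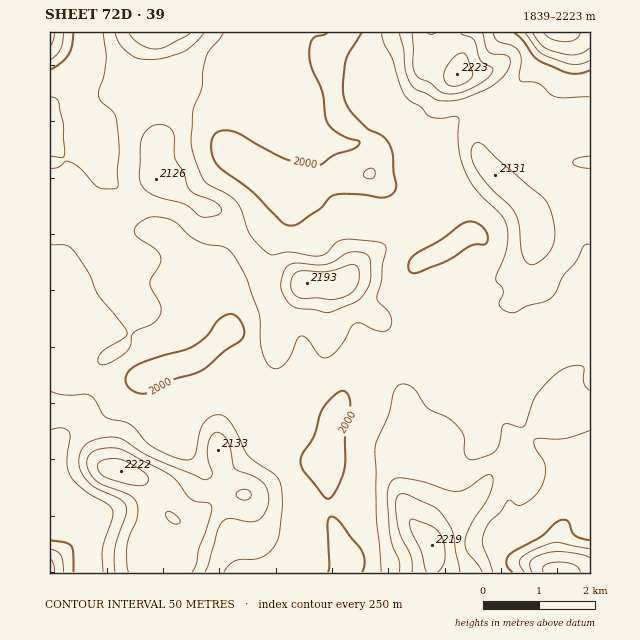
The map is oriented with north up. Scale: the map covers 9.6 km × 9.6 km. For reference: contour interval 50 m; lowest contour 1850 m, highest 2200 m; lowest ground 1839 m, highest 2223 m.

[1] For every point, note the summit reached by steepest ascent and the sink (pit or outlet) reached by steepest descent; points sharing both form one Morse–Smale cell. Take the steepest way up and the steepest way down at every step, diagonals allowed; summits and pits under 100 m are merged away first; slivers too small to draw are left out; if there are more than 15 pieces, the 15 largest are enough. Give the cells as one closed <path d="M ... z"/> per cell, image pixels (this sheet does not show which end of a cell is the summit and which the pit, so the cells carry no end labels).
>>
<path d="M371 174l-31 0-29 10-28 2 2 14-4 10-12 12-33 20-9 9-10 18-1 7 2 7-9-10-11-7-22-24-23-10-3-4-5-12-7-9-9 7-19 5 11 22 20 17-1 6-13 15-3 9-14-24-27-30-11-22 2-12-12 0-12-5 0 110 12 3 17 19-1 5-9 5 6 18 0 11-3 6 18 8 19 4 22-3 35-14 22-4 10-4 13-10 17-18 5 13 18 32 21 50 15 14 21 14 14 6 4-1 2-8 6-31 10-27 1-10 3-7 7-6 29 0 35-7 21 24 5-18 5-38-14 5-20-1-6-11-7-35 6-14 9-12 25-11 18-15-26-33-24-13-26-5z"/><path d="M431 32l-85 0-3 9-16 20 0 13-6 4-26 12-14 10-12 12-18 32-14 13 9 7 37 22 28-2 29-10 31 0 14 12 26 5 24 13 26 33-20 15 14 33 0 8-5 23 0 15 2 2 10 3 26 2 23 11 11 0 14-4 23 0 31-5 0-126-51 12-6-19-47-41-7-11 0-15 9-26-5-22-10-15-7-3-12 0-27-12-1-4z"/><path d="M56 305l-6 1 0 106 33 2 6 9 14 41 5 5 11 1 24 10 12 13 9 16 10 10 0 7-12 29 0 18 186-1 4-13-14-24-10-25 0-28-2-20-18-8-21-14-15-14-21-50-18-32-5-13-17 18-18 13-23 4-39 15-22 3-19-4-18-8 3-6 0-11-6-18 9-5 1-5-17-19z"/><path d="M488 338l-6 0-4 21-13 17-9 19-11-4-26-28-35 7-27-1-9 7-14 44-6 31-4 10 4 21 0 28 10 25 14 24-4 10 1 4 83 0 2-23-4-9 0-10 4-7 15-13 21-7 24-31 22-15 1-11 4-7 19-16 14-9 20 1 16-3 0-73-31 5-23 0-14 4-11 0z"/><path d="M345 32l-184 1 0 5 8 21-1 34 3 6-5 10-5 28-9 15 3 30-17 25 7 9 5 12 3 4 23 10 22 24 11 7 7 8 1-12 10-18 9-9 23-13 17-13 9-16 0-10-7-7-32-19-9-7 14-13 18-32 12-12 14-10 26-12 6-4 0-13 16-20z"/><path d="M590 414l-16 2-20-1-14 9-19 16-4 7-1 11-22 15-24 31-21 7-15 13-4 7 0 10 4 9-1 23 126-1-1-29 4-15 11-10 17-6z"/><path d="M78 412l-28 1 0 159 110 1 2-18 12-29 0-7-10-10-9-16-12-13-24-10-11-1-5-5-14-41-6-9z"/><path d="M153 32l-103 1 0 12 24 18 7 9-2 40 4 16 0 15 6 14 8 12 41 38 17-25-3-30 9-15 7-32-2-5-4-3-27-3-5-9 1-23 12-21z"/><path d="M590 32l-158 0-1 5 4 10 22 18 2 9 11 2 9 7 9 24-3 19 6-4 11-1 10-5 17-15 17 13 11 12 10 3 6-3 17 0z"/><path d="M529 101l-17 15-10 5-11 1-6 5-6 13 0 15 3 6 18 19 33 27 6 19 51-12 0-87-17-1-10 3z"/><path d="M52 46l-2 1 0 148 12 5 12 0 6 5 21 7 8 6 9 0 11-4 8-8-40-37-11-18-3-8-1-24-3-7 2-40-7-9z"/><path d="M440 253l-22 10-14 20-1 13 6 14 1 14 4 9 5 3 17 0 10-3 4-3 0-14 5-23 0-8-8-23z"/><path d="M74 200l-2 12 11 22 27 30 14 24 3-9 13-15 1-6-20-17-8-20-6-6-19-6z"/><path d="M160 32l-8 1-12 12-10 22 0 18 3 7 5 3 24 2 7 7 2-5-3-6 1-34z"/><path d="M590 512l-17 6-12 13-3 12 0 28 2 2 30-1z"/>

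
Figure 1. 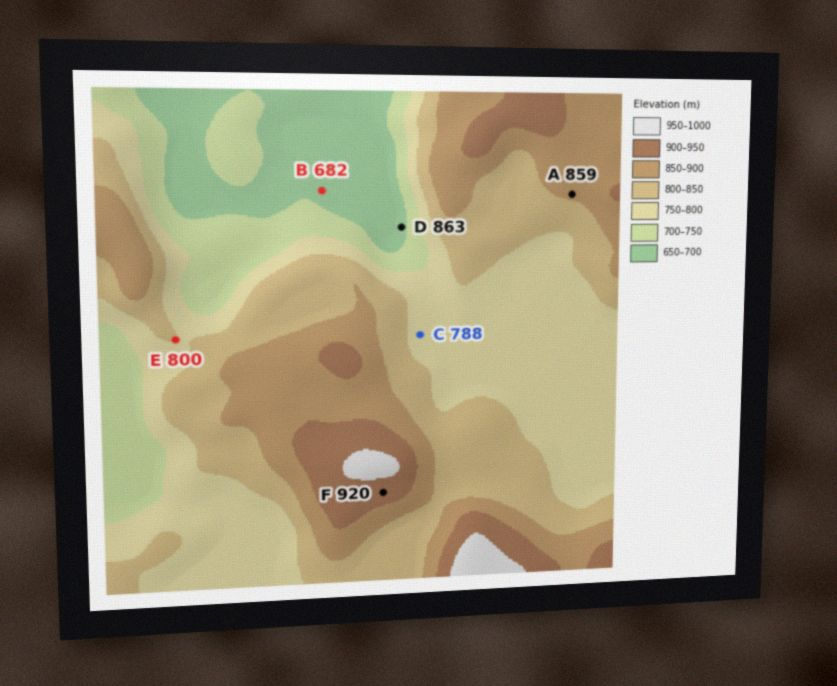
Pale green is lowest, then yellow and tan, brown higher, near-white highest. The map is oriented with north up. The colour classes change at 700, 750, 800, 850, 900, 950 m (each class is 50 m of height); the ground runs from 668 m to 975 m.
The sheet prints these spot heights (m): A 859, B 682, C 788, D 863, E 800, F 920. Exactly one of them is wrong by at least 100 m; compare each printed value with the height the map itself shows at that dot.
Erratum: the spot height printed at D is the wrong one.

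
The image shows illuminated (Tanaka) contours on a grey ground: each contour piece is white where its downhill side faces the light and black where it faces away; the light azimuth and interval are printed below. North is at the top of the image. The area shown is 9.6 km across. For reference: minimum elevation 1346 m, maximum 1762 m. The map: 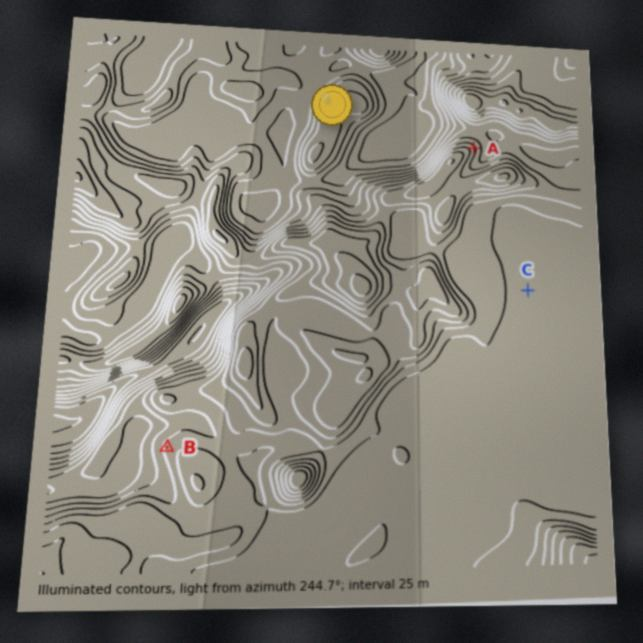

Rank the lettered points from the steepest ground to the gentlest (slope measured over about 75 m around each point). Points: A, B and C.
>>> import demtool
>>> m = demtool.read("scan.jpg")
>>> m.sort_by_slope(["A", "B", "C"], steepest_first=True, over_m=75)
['A', 'B', 'C']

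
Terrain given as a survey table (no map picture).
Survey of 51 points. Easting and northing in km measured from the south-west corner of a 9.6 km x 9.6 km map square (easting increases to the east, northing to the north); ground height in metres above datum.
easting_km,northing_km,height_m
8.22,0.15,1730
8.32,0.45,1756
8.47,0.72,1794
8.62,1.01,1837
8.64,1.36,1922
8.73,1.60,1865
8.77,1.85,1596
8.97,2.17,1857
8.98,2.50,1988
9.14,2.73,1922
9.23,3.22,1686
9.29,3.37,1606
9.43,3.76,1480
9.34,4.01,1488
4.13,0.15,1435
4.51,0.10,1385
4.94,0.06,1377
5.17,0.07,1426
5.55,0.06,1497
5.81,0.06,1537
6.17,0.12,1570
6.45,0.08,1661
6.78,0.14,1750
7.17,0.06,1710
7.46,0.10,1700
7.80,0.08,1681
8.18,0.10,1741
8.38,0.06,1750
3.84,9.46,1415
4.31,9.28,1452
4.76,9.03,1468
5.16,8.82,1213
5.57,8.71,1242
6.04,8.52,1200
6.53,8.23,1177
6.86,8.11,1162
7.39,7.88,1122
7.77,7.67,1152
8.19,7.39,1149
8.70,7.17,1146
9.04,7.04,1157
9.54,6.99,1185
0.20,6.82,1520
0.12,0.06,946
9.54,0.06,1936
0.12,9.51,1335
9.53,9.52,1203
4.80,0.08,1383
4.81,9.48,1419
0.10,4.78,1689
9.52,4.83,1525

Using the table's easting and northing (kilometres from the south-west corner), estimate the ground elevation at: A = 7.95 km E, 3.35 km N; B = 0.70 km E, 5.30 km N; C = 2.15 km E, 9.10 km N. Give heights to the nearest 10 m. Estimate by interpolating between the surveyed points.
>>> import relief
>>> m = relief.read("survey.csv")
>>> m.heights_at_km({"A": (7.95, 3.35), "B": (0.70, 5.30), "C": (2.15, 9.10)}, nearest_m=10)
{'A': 1420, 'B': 1660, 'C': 1520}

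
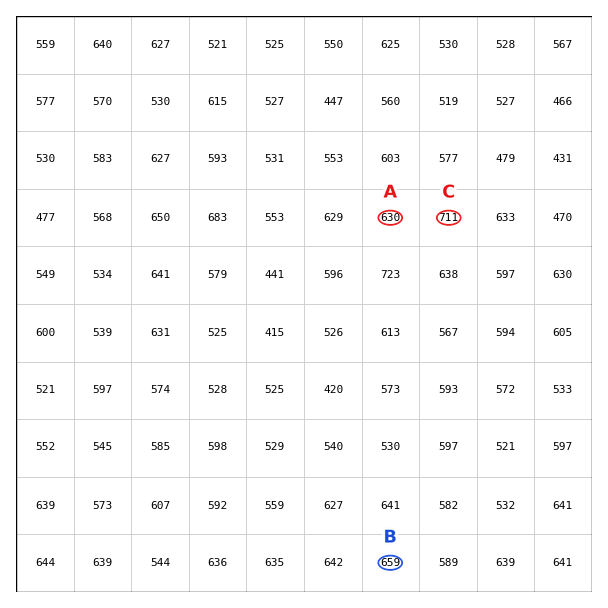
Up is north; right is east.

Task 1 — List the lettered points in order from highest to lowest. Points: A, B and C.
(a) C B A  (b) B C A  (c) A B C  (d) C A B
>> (a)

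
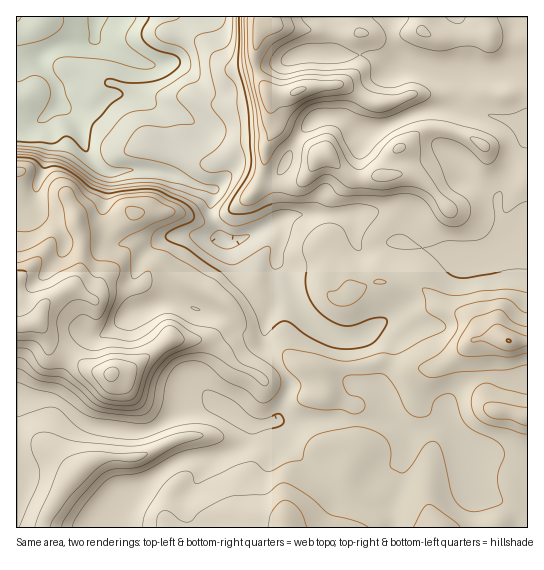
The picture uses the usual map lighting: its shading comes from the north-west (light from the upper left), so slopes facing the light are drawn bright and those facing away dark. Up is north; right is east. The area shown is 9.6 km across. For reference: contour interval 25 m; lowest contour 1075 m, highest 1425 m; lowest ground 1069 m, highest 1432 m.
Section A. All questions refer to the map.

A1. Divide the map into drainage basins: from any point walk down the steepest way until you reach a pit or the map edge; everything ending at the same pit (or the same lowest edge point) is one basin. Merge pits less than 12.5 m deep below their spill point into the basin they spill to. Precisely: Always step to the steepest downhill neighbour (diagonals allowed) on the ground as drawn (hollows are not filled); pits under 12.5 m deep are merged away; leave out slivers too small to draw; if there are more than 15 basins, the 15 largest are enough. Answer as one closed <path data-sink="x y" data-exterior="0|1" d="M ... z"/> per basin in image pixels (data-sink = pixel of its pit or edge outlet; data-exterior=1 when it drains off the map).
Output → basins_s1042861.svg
<path data-sink="97 17" data-exterior="1" d="M527 16l-511 1 1 511 25 0 6-15 12-20 16-20-27-26 0-13 6-19 21-33 13-10 36 0 45-33 36 1 15 9 16 16 18 8 8 7 8-3 20-13 24 4 8 13 2 15 30 11 1 46-8 17 0 31-7 27 187-1z"/><path data-sink="229 411" data-exterior="0" d="M179 339l-9 0-45 33-36 0-12 9-9 12-13 22-6 19 0 13 27 26-16 20-15 25-2 9 296 1 9-27 0-31 8-17-1-46-30-11-2-15-8-13-24-4-20 13-8 3-8-7-18-8-16-16-15-9z"/><path data-sink="225 241" data-exterior="0" d="M326 155l-9 3-15 23-13 4-28 0-31 27-19 9-12 0-22-9-36 0-10 3-9 8-9 4-14 0-9 2-9-1 2 19-3 23-5 13-4 4 23 13 13-11 30-1 7-5 4-9 5-5 6-1 72 37 22-18 6-22 7-13 9-1 7 2 17 0 24-7 10-23 0-24 15-20 0-4z"/>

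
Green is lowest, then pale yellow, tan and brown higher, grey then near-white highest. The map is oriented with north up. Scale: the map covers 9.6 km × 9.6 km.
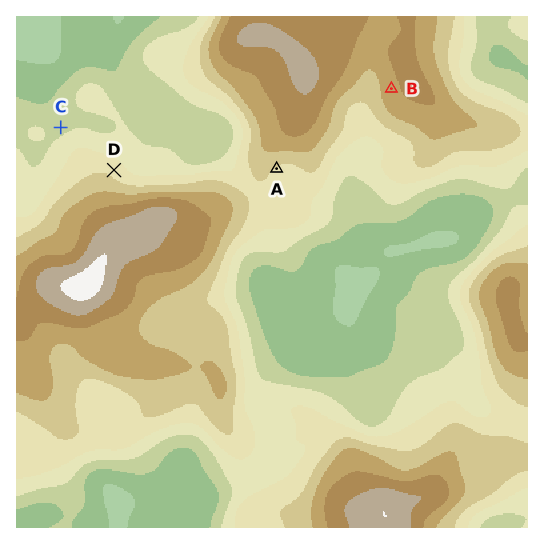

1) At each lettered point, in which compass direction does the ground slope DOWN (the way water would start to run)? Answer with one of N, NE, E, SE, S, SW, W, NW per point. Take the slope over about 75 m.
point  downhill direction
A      SE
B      W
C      N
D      NE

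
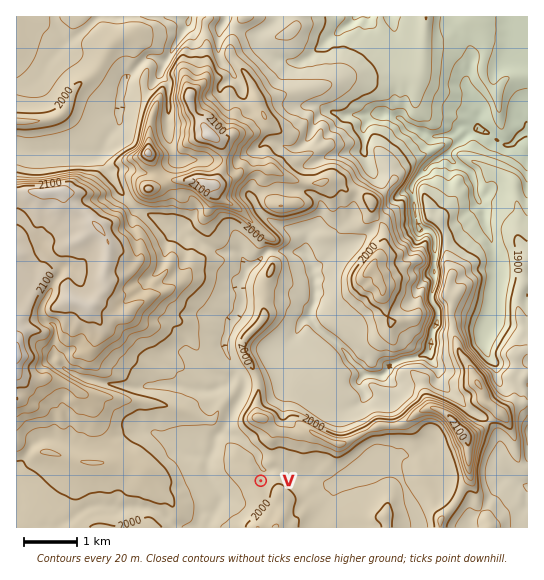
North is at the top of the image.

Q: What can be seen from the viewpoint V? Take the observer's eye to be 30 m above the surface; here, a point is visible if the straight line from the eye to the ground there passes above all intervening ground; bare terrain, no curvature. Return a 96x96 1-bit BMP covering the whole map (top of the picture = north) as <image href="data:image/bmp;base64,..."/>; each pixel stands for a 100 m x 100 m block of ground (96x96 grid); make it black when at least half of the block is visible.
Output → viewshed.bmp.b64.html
<image width="96" height="96" href="data:image/bmp;base64,Qk2+BAAAAAAAAD4AAAAoAAAAYAAAAGAAAAABAAEAAAAAAIAEAAATCwAAEwsAAAIAAAAAAAAA////AAAAAADoF/x7//+AA/wBAACJj//j///AB/wDAAAAZ8eD///AD/wDAAAAYAAH///gH/wDwAAAAAAH///gP/wHwAAAAAA////g//wM4AAAAAB////j//4c8AAAAAD////v//488AAAAAD///////54/AAAAAH////////4+AAAAAD////////x+AAAA8D/9//////z+AAAA8H/9///+f//+AABAGP/8P//+H//+AADAB//+H//+A//+ADAAf//+H//+AP/+ADAB///+D//4AHv+ADwA///+P//gADn8AD8A/////+GAADB8AD+g////38AAAAB4AD+g////w4AAAADwAD+k///9wAAAAAHgAD+E///8wAAAAAGAAD+H//w+wAAAAAAAAD+D/wAAQAAAAAAAAD+DgAAAAAAAAAAAAD+EAAA+AAAAAAAAAD/AAAP/gAAAAAAAADzAf///gAAAAAAAADiD////gAAAAAAAADwP////gAAAAAAAAD4P////gAAAAAAAAD8D////AAAAAAAAAD8A////AAAAAAAAAD8Af///AAAAAAAAAD8Af///AAAAAAAAAB+AP///AAAAAAAAAAwEP///AAAAAAAAAAAHf//+AAAAAAAAABwB5//+AAAAAAAAAAxh4f/+AAAAAAAAAAw48P/+AAAAAAAAAAQAYD/+AAAAAAAAAAAAIB/+AAAAAAAAAAAAMAP+AAAAAAAAAAAAGAD+AAAAAAAAAAAAHAB8AAAAAAAAAAAAEwA8AAAAAAAAAAAAGMAcAAAAAAAAAAAAHGAcAAAAAAAAAAAAHmAEAAAAAAAAAAAAHiAAAAAAAAAAAAAAHgAAAAAAAAAAAAAAGAAAAAAAAAAAAAAAAAAAAAAAAAAAAAAAAAAIAAAAAAAAAAAAAAAYAAAAAAAAAAAAAAAYAAAAAAAAAAAAAAA0AAAAAAAAAAAAAAB0AAAAAAAAAAAAAAP0AAAAAAAAAAAAAD//AAAAAAAAAAAAAH//AAAAAAAAAAAAAD//AAAAAAAAAAAAAAP/AAAAAAAAAAAAAAAAAAAAAAAAAAAAAAAAAAAAAAAAAAAAAAAAAAAAAAAAAAAAABAAAAAAAAAAAAAAADgAAAAAAAAAAAAAABAAAAAAAAAAAAAAAAAAAAAAAAAAAAAAAAAAAAAAAAAAAAAAAAAAAAAAAAAAAAAAAAAAAAAAAAAAAAAAAAAAAAAAAAAAAAAAAAAAAAAAAAAAAAAAAAAAAAAAAAAAAAAAAAAAAAAAAAAAAAAAAAAAAAAAAAAAAAAAAAAAAAAAAAAAAAAAAAAAAAAAAAAAAAAAAAAAAAAAAAAAAAAAAAAAAAAAAAAAAAAAAAAAAAAAAAAAAAAAAAAAAAAAAAAAAAAAAAAAAAAAAAAAAAAAAAAAAAAAAAAAAAAAAAAAAAAAAAAAAAAAAAAAAAAAAAAAAAAAAAAAAAAAAAAAAAAAAAAAAAAAAAAAAAAAAAAAAAAAAAAAAAAAAAAAAAAAAAAAAAAAAAAAAAAAAAAAAAAAAAAAAAAAAAAAAA="/>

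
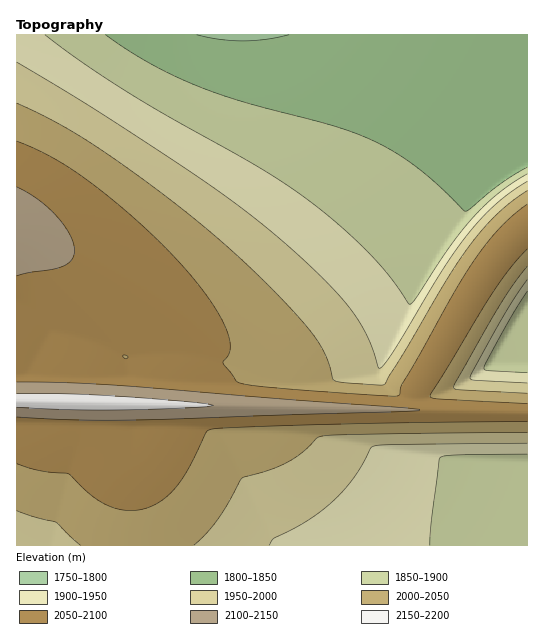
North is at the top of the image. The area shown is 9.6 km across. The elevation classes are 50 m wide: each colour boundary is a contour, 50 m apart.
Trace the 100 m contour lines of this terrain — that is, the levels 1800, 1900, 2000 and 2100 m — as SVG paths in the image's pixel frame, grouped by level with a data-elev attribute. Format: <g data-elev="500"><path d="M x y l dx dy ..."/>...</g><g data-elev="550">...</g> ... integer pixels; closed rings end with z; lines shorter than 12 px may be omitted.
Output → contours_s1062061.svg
<g data-elev="1800"><path d="M289 35l-23 4-23 2-24-2-22-4"/></g><g data-elev="1900"><path d="M430 545l2-28 8-60 17-2 70-1"/><path d="M527 373l-40-2-3-3 22-43 21-34"/><path d="M527 174l-29 19-25 25-22 26-34 53-7 7-22-29-20-23-30-28-32-25-48-32-133-76-44-30-36-26"/></g><g data-elev="2000"><path d="M194 545l12-12 12-14 24-41 28-8 17-8 15-9 17-16 38-3 170-2"/><path d="M17 511l18 6 20 5 26 23"/><path d="M527 393l-69-3-4-2 0-1 45-80 28-41"/><path d="M527 191l-16 11-14 12-28 33-24 36-60 101-6 1-40-3-6-3-4-15-6-13-18-27-41-43-46-42-54-44-62-44-43-27-42-21"/></g><g data-elev="2100"><path d="M17 417l58 3 62 0 258-8 24-1 1-2-302-24-101-3"/><path d="M17 276l46-10 9-6 3-9-5-16-13-19-18-16-22-13"/></g>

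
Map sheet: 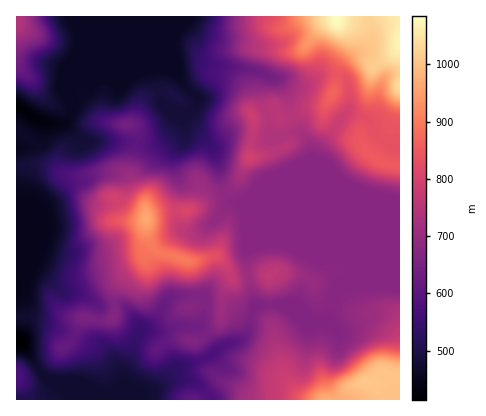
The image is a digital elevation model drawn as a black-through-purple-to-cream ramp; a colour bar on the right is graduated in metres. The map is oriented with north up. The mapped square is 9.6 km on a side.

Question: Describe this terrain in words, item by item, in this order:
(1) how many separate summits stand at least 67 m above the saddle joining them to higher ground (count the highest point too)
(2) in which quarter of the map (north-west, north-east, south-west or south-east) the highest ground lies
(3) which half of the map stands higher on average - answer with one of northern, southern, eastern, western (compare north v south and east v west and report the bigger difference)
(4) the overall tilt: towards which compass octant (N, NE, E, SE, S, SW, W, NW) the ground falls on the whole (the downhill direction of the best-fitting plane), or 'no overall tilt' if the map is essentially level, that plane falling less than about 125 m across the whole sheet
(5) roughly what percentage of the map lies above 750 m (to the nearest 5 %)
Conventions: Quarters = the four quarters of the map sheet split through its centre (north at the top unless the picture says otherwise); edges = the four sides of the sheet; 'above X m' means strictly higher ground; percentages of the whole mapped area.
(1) There are 5 summits with 67 m or more of prominence.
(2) Look to the north-east quarter for the highest ground.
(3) On average the eastern half of the map is the higher ground.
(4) Overall the map slopes down towards the west.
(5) Roughly 25 % of the ground is higher than 750 m.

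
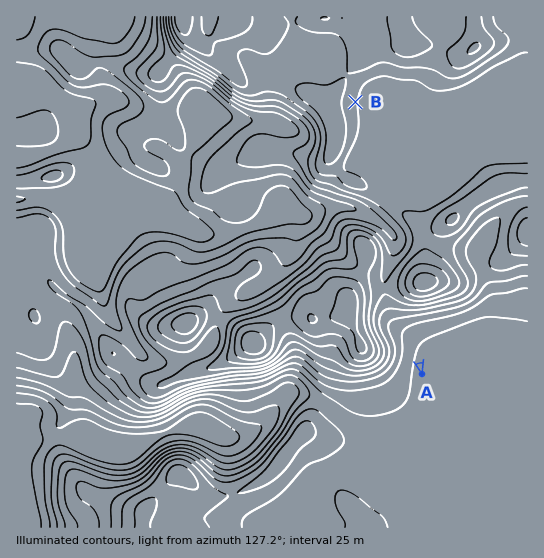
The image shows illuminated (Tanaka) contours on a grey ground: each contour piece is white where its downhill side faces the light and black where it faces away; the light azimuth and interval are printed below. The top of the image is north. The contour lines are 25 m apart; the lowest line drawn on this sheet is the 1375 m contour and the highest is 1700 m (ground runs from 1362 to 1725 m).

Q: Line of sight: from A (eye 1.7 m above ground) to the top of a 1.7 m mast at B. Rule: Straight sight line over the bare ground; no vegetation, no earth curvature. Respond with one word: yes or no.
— no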